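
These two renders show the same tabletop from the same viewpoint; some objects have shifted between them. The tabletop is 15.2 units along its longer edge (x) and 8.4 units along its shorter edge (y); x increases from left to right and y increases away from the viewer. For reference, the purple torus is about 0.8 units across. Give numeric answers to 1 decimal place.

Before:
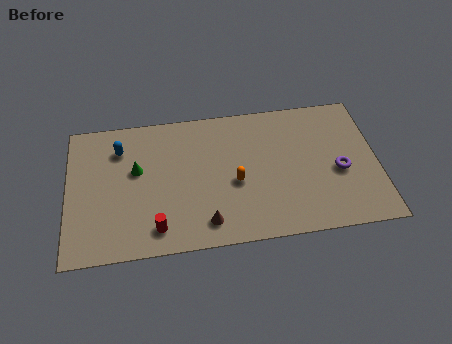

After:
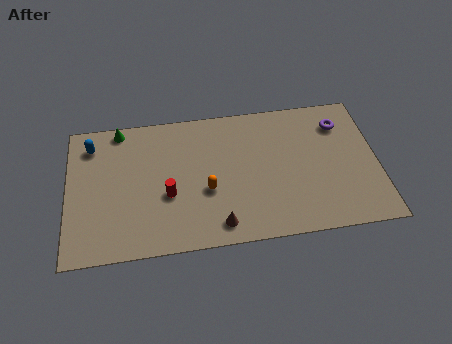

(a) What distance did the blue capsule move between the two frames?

1.5

From (2.6, 6.4) to (1.2, 6.8), the blue capsule covered √(1.4² + 0.4²) ≈ 1.5 units.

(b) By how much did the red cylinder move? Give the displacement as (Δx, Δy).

(0.6, 1.9)

The red cylinder started near (4.3, 1.4) and ended near (4.9, 3.3).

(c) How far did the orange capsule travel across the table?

1.4

The orange capsule moved from about (8.2, 3.6) to (6.8, 3.3), a distance of √(1.4² + 0.3²) ≈ 1.4.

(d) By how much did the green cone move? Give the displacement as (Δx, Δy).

(-0.8, 2.6)

The green cone was at about (3.4, 5.0) and moved to about (2.6, 7.6).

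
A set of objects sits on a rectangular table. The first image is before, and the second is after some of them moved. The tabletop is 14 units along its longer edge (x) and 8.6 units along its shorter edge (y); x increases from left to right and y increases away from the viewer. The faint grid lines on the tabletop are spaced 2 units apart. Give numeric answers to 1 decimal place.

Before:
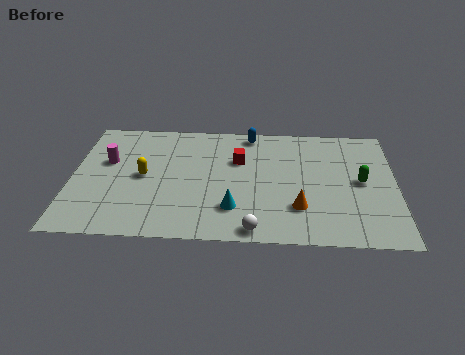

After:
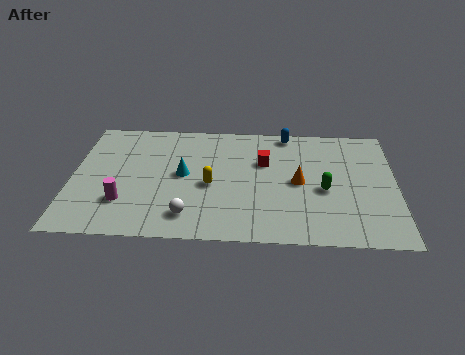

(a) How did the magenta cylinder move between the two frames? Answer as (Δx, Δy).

(0.8, -2.9)

The magenta cylinder started near (1.5, 5.3) and ended near (2.3, 2.4).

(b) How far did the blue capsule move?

1.6

From (7.7, 7.7) to (9.3, 7.8), the blue capsule covered √(1.6² + 0.1²) ≈ 1.6 units.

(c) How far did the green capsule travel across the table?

1.7

The green capsule was near (12.5, 4.4) before and (10.9, 3.7) after, so it travelled √(1.6² + 0.7²) ≈ 1.7 units.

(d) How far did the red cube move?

1.1

From (7.2, 5.7) to (8.3, 5.6), the red cube covered √(1.1² + 0.1²) ≈ 1.1 units.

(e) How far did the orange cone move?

1.8

The orange cone was near (9.8, 2.4) before and (9.8, 4.2) after, so it travelled √(0.0² + 1.8²) ≈ 1.8 units.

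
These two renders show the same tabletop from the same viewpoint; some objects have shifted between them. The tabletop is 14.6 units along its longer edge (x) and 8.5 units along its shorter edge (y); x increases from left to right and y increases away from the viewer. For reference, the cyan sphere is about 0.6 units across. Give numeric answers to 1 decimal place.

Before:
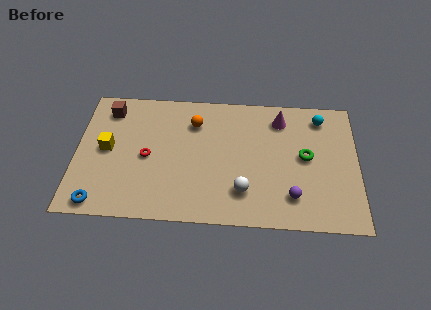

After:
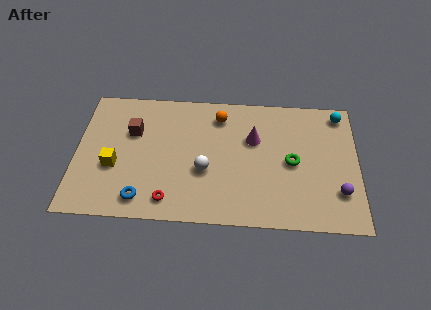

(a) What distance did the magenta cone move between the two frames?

2.0

The magenta cone was near (10.6, 6.9) before and (9.2, 5.5) after, so it travelled √(1.4² + 1.4²) ≈ 2.0 units.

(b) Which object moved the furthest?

the red torus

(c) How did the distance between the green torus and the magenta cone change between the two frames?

-0.3

Before: roughly 2.7 units apart; after: 2.4. That's 0.3 units closer together.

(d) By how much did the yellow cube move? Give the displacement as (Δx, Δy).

(0.4, -1.1)

From the two frames, the yellow cube sits at roughly (1.6, 4.4) before and (2.0, 3.3) after.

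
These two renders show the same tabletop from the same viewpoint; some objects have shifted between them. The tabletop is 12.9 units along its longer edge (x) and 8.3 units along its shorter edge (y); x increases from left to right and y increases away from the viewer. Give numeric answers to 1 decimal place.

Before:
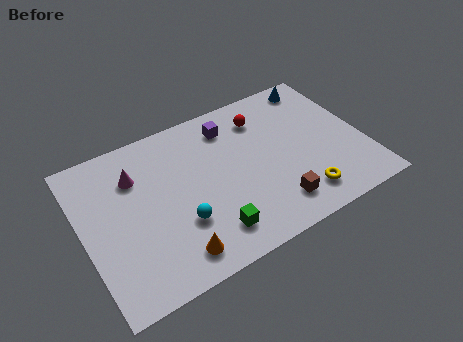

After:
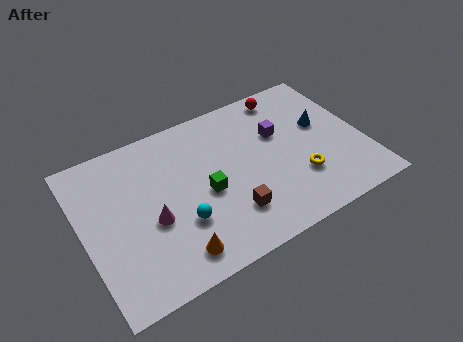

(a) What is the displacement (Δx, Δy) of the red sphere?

(1.3, 0.8)

The red sphere started near (8.6, 6.5) and ended near (9.9, 7.3).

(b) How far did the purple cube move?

2.5

The purple cube moved from about (7.1, 6.7) to (9.2, 5.3), a distance of √(2.1² + 1.4²) ≈ 2.5.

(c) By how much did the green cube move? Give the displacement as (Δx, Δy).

(0.1, 2.1)

The green cube started near (5.4, 1.6) and ended near (5.5, 3.7).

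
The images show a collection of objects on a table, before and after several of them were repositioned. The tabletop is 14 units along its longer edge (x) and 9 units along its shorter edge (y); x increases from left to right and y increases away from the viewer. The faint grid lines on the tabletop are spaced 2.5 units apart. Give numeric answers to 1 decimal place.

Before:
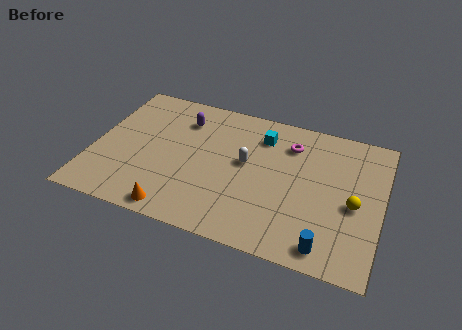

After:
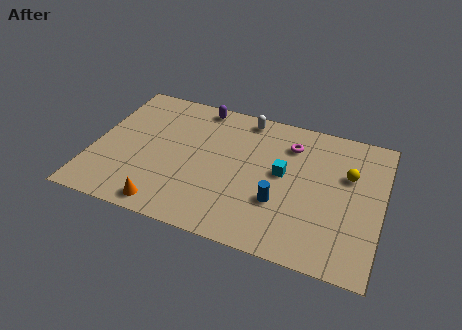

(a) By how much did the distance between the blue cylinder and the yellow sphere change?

+1.1

They were about 3.1 units apart before and 4.2 after — 1.1 units further apart.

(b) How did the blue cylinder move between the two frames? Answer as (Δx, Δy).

(-2.4, 1.9)

The blue cylinder started near (11.6, 1.1) and ended near (9.2, 3.0).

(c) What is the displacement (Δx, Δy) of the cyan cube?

(1.2, -2.1)

The cyan cube was at about (8.0, 7.0) and moved to about (9.2, 4.9).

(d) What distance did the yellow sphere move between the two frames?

1.8

The yellow sphere moved from about (12.7, 4.0) to (12.3, 5.8), a distance of √(0.4² + 1.8²) ≈ 1.8.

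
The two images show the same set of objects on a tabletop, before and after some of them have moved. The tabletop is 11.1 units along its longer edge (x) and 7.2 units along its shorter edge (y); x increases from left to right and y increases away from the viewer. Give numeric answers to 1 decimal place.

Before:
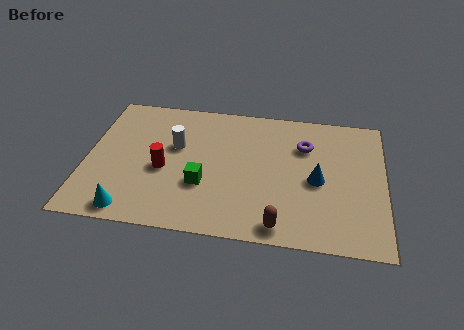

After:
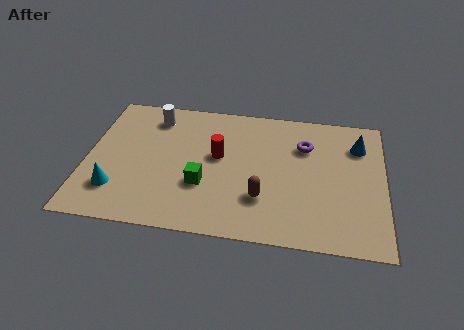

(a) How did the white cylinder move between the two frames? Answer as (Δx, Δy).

(-0.9, 1.5)

From the two frames, the white cylinder sits at roughly (3.3, 4.4) before and (2.4, 5.9) after.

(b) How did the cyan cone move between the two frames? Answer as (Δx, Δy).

(-0.6, 1.0)

From the two frames, the cyan cone sits at roughly (1.8, 0.8) before and (1.2, 1.8) after.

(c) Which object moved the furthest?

the blue cone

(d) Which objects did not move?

the green cube and the purple torus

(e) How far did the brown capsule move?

1.5

The brown capsule was near (7.3, 0.8) before and (6.6, 2.1) after, so it travelled √(0.7² + 1.3²) ≈ 1.5 units.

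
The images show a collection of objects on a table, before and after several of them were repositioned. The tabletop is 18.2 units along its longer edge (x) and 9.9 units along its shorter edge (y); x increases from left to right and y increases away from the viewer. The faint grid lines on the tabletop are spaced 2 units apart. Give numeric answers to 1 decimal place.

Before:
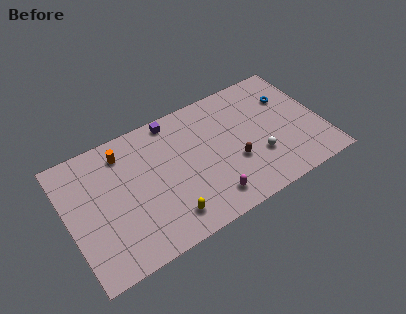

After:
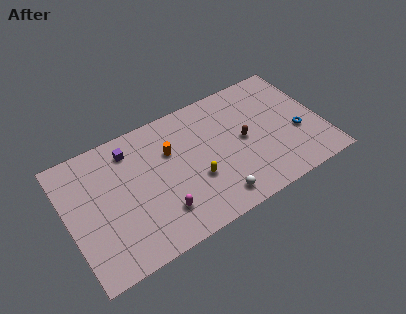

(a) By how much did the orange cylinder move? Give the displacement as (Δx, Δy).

(3.2, -1.5)

From the two frames, the orange cylinder sits at roughly (4.3, 8.1) before and (7.5, 6.6) after.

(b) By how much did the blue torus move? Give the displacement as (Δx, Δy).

(0.2, -3.1)

The blue torus was at about (16.2, 6.9) and moved to about (16.4, 3.8).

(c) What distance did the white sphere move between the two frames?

3.8

The white sphere was near (13.4, 3.2) before and (10.0, 1.5) after, so it travelled √(3.4² + 1.7²) ≈ 3.8 units.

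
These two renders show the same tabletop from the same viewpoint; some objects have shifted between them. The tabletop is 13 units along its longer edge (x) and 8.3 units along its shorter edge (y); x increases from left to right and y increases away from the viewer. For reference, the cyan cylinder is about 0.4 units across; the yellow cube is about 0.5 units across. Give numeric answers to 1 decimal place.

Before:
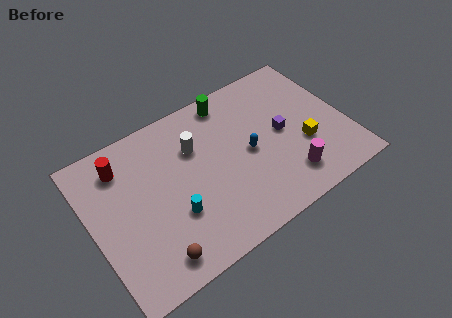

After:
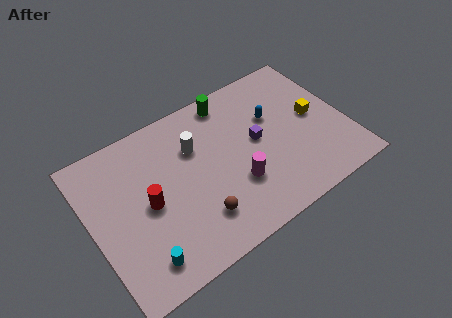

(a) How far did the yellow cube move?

1.5

The yellow cube was near (10.7, 3.0) before and (11.5, 4.3) after, so it travelled √(0.8² + 1.3²) ≈ 1.5 units.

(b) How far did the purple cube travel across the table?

1.3

The purple cube was near (9.8, 4.2) before and (8.5, 4.4) after, so it travelled √(1.3² + 0.2²) ≈ 1.3 units.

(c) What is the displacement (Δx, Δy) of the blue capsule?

(1.5, 1.3)

The blue capsule was at about (8.0, 4.0) and moved to about (9.5, 5.3).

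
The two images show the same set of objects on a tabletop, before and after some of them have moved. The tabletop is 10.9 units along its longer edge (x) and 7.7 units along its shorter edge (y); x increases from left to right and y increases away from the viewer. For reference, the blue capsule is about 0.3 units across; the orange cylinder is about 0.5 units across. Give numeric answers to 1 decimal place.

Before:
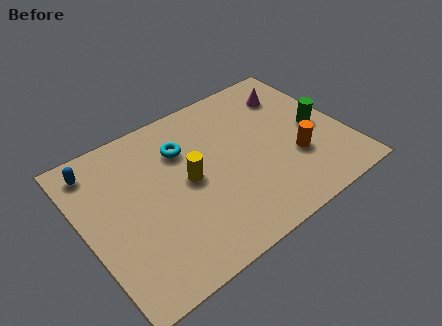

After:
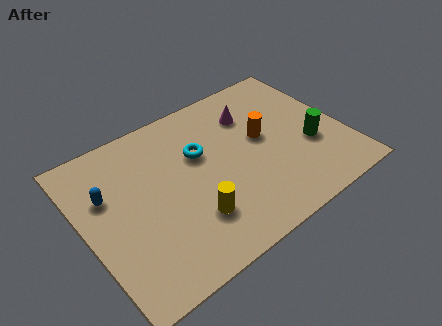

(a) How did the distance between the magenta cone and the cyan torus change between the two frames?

-2.3

Before: roughly 4.8 units apart; after: 2.5. That's 2.3 units closer together.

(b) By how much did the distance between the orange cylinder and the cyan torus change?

-2.4

The distance was about 5.1 in the first image and 2.7 in the second, so they moved 2.4 units closer together.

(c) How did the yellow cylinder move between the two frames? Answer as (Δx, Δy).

(-0.2, -1.8)

The yellow cylinder was at about (4.3, 3.9) and moved to about (4.1, 2.1).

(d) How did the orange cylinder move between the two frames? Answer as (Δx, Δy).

(-1.0, 1.7)

From the two frames, the orange cylinder sits at roughly (8.6, 2.6) before and (7.6, 4.3) after.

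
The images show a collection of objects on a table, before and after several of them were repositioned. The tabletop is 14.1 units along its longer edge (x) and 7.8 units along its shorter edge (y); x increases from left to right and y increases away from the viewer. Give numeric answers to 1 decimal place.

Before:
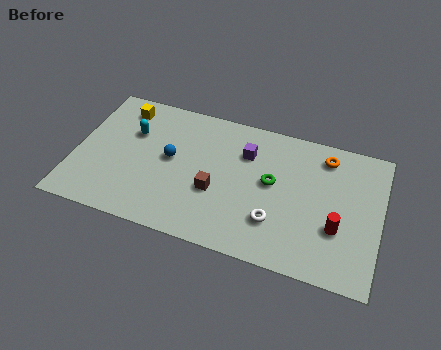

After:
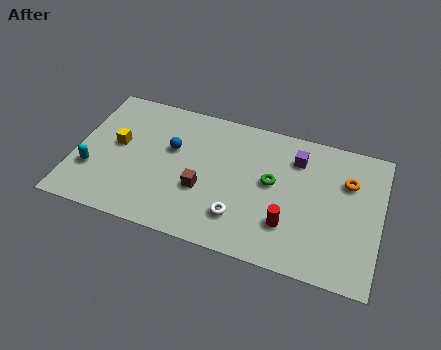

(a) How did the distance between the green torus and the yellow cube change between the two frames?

-0.3

Before: roughly 7.5 units apart; after: 7.2. That's 0.3 units closer together.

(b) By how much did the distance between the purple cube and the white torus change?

+0.9

They were about 3.8 units apart before and 4.7 after — 0.9 units further apart.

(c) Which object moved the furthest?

the cyan capsule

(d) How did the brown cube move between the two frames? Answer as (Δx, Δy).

(-0.6, -0.1)

From the two frames, the brown cube sits at roughly (6.6, 3.0) before and (6.0, 2.9) after.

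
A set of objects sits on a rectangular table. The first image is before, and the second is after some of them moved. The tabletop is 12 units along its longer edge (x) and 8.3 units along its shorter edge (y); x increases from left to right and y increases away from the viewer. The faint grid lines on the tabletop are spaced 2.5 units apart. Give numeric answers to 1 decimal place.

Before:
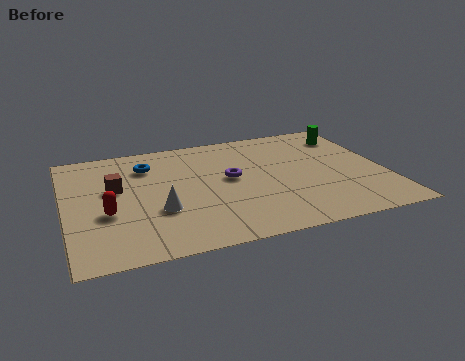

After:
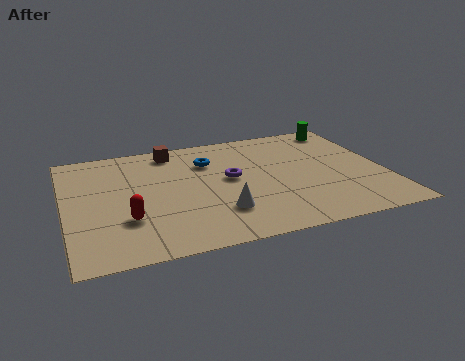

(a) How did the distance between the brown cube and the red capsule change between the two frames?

+3.3

They were about 1.7 units apart before and 5.0 after — 3.3 units further apart.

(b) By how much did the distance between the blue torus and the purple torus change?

-1.8

Before: roughly 3.5 units apart; after: 1.7. That's 1.8 units closer together.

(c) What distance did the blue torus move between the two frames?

2.3

The blue torus was near (3.2, 6.3) before and (5.5, 6.0) after, so it travelled √(2.3² + 0.3²) ≈ 2.3 units.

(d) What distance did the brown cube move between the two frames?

3.3

From (1.9, 4.9) to (4.2, 7.2), the brown cube covered √(2.3² + 2.3²) ≈ 3.3 units.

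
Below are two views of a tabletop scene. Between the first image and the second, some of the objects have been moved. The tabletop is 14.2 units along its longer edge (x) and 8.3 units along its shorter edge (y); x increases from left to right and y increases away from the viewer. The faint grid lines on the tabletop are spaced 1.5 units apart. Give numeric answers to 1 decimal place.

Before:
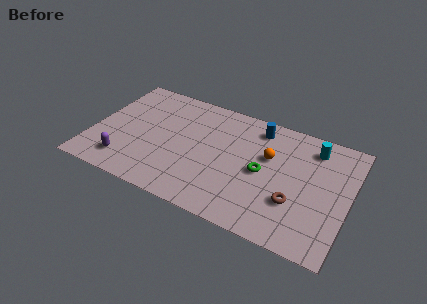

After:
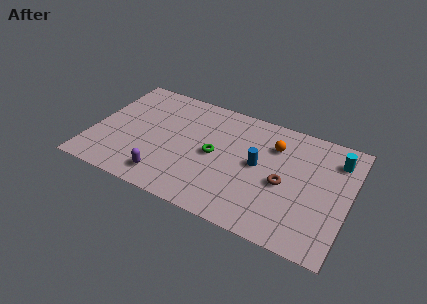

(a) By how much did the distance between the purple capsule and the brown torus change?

-2.7

Before: roughly 9.4 units apart; after: 6.7. That's 2.7 units closer together.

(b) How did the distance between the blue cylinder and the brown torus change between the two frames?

-3.3

Before: roughly 5.0 units apart; after: 1.7. That's 3.3 units closer together.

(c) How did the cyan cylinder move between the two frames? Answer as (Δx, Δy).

(1.3, -0.3)

From the two frames, the cyan cylinder sits at roughly (12.0, 6.8) before and (13.3, 6.5) after.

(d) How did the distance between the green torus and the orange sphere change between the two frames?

+2.5

Before: roughly 1.2 units apart; after: 3.7. That's 2.5 units further apart.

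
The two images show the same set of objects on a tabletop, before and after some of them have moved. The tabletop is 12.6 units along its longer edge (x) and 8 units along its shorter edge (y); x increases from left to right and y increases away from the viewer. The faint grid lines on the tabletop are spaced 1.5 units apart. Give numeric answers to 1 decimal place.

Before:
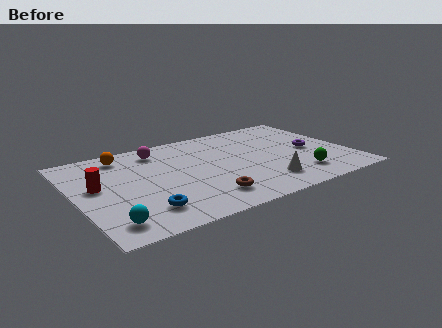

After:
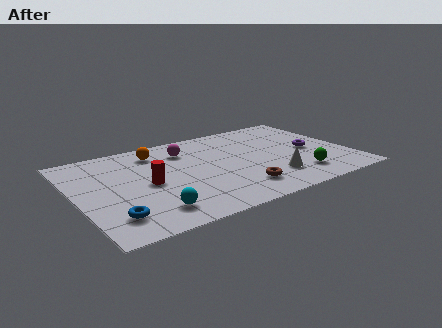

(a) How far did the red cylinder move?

2.3

The red cylinder was near (1.0, 4.5) before and (3.2, 3.8) after, so it travelled √(2.2² + 0.7²) ≈ 2.3 units.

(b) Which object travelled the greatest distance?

the red cylinder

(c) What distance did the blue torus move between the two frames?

1.4

From (2.7, 1.7) to (1.3, 1.7), the blue torus covered √(1.4² + 0.0²) ≈ 1.4 units.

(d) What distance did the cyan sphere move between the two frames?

1.9

From (1.1, 1.3) to (3.0, 1.5), the cyan sphere covered √(1.9² + 0.2²) ≈ 1.9 units.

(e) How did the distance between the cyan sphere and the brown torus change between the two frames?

-0.3

The distance was about 4.4 in the first image and 4.1 in the second, so they moved 0.3 units closer together.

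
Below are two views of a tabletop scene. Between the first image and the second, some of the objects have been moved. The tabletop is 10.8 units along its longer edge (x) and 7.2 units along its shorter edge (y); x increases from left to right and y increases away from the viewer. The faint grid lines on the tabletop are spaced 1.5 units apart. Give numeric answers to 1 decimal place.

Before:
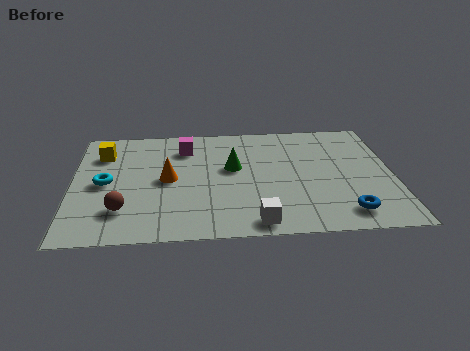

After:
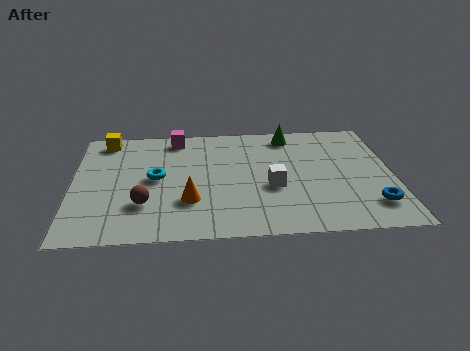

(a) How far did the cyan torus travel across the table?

1.7

The cyan torus moved from about (1.1, 3.5) to (2.8, 3.7), a distance of √(1.7² + 0.2²) ≈ 1.7.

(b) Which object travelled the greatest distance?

the green cone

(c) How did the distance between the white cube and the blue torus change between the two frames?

+0.5

The distance was about 3.0 in the first image and 3.5 in the second, so they moved 0.5 units further apart.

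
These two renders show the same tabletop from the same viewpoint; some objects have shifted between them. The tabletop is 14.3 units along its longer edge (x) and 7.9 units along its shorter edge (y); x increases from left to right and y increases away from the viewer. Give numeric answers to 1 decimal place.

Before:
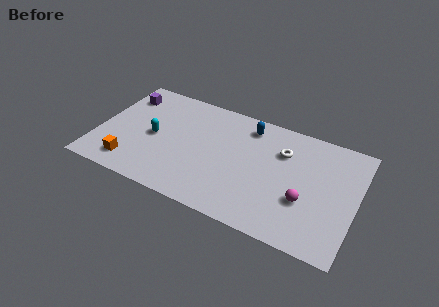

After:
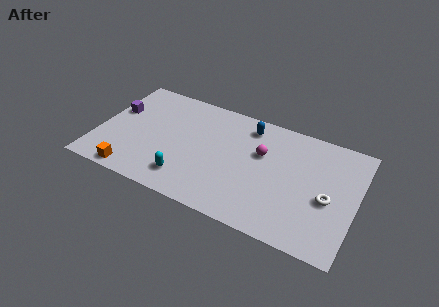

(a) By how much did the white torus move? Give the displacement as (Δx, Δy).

(2.7, -2.2)

From the two frames, the white torus sits at roughly (10.1, 5.6) before and (12.8, 3.4) after.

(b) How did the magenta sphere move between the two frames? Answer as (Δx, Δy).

(-2.6, 2.2)

From the two frames, the magenta sphere sits at roughly (11.6, 2.8) before and (9.0, 5.0) after.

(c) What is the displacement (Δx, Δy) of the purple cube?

(-0.3, -1.3)

From the two frames, the purple cube sits at roughly (1.1, 6.2) before and (0.8, 4.9) after.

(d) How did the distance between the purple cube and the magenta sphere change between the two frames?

-2.8

The distance was about 11.0 in the first image and 8.2 in the second, so they moved 2.8 units closer together.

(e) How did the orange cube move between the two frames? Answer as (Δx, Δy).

(0.2, -0.6)

From the two frames, the orange cube sits at roughly (2.1, 1.4) before and (2.3, 0.8) after.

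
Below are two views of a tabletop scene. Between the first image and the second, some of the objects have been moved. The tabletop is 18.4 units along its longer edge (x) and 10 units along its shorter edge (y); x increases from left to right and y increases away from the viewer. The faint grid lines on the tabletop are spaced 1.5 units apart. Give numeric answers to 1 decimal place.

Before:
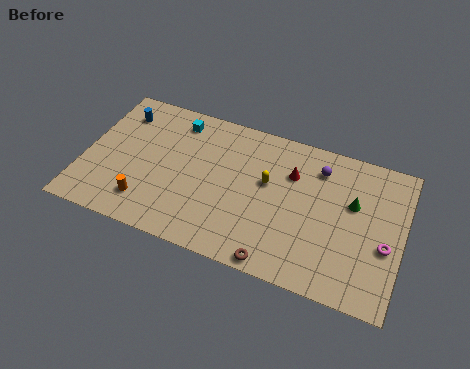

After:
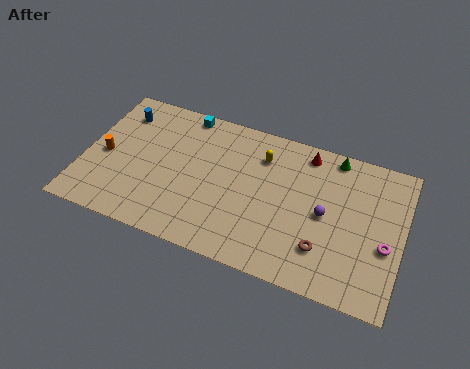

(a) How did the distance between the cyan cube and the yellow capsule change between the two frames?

-1.2

Before: roughly 6.1 units apart; after: 4.9. That's 1.2 units closer together.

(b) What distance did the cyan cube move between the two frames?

0.8

From (5.0, 8.4) to (5.4, 9.1), the cyan cube covered √(0.4² + 0.7²) ≈ 0.8 units.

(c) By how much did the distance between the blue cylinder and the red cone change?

+0.7

They were about 10.2 units apart before and 10.9 after — 0.7 units further apart.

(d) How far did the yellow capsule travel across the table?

1.8

The yellow capsule moved from about (10.6, 5.9) to (10.1, 7.6), a distance of √(0.5² + 1.7²) ≈ 1.8.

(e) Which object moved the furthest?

the orange cylinder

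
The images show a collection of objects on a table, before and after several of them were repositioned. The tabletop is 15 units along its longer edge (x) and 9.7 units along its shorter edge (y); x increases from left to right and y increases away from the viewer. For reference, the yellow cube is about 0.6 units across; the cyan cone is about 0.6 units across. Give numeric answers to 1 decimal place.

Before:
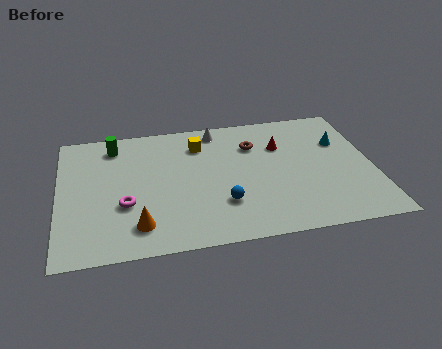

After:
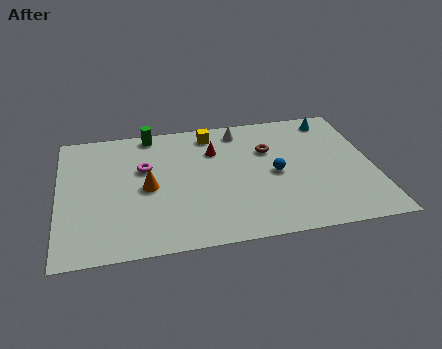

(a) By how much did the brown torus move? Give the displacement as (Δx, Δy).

(0.7, -0.5)

The brown torus started near (9.4, 7.0) and ended near (10.1, 6.5).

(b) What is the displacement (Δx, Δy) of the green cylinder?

(1.8, 0.7)

The green cylinder was at about (2.7, 8.1) and moved to about (4.5, 8.8).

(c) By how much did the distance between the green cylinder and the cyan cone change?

-2.2

They were about 11.0 units apart before and 8.8 after — 2.2 units closer together.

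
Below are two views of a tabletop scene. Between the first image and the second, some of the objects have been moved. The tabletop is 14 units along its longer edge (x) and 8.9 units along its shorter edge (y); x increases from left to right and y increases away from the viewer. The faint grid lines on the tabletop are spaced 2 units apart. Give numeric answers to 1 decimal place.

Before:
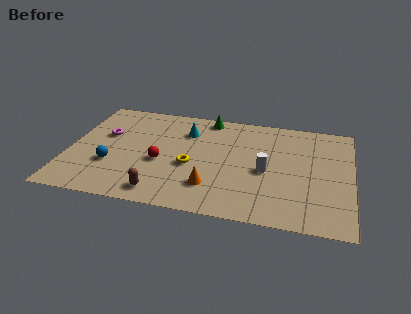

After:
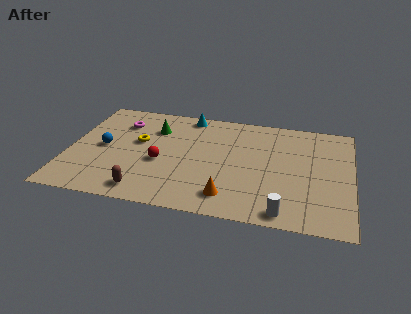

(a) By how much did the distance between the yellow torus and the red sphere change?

+0.4

Before: roughly 1.5 units apart; after: 1.9. That's 0.4 units further apart.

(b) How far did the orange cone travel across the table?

1.1

The orange cone was near (7.2, 2.2) before and (8.1, 1.6) after, so it travelled √(0.9² + 0.6²) ≈ 1.1 units.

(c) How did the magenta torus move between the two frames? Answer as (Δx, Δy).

(0.7, 1.2)

From the two frames, the magenta torus sits at roughly (1.7, 5.5) before and (2.4, 6.7) after.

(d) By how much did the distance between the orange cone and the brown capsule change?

+1.5

They were about 2.6 units apart before and 4.1 after — 1.5 units further apart.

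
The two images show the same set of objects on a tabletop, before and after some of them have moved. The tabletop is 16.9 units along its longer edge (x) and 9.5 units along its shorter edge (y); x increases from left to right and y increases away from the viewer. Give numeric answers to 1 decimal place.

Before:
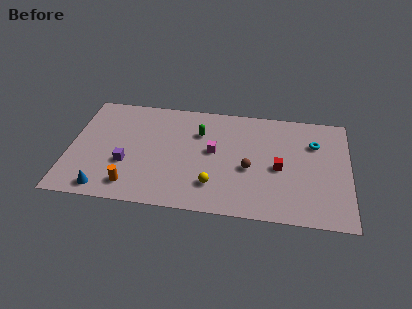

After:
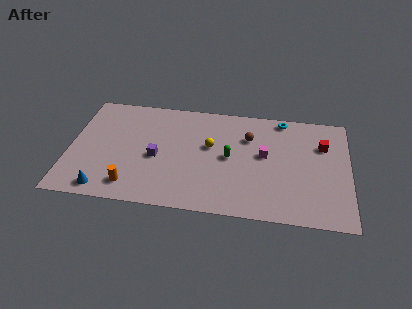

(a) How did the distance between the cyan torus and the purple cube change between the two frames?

-3.1

Before: roughly 11.8 units apart; after: 8.7. That's 3.1 units closer together.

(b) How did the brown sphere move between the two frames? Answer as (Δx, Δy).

(-0.1, 2.7)

The brown sphere started near (10.9, 4.0) and ended near (10.8, 6.7).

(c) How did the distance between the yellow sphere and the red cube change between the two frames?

+2.5

They were about 4.4 units apart before and 6.9 after — 2.5 units further apart.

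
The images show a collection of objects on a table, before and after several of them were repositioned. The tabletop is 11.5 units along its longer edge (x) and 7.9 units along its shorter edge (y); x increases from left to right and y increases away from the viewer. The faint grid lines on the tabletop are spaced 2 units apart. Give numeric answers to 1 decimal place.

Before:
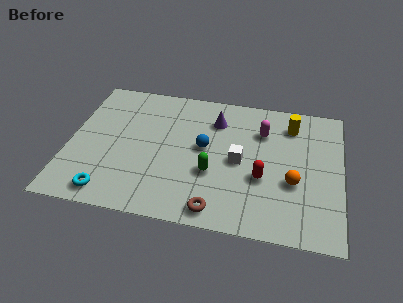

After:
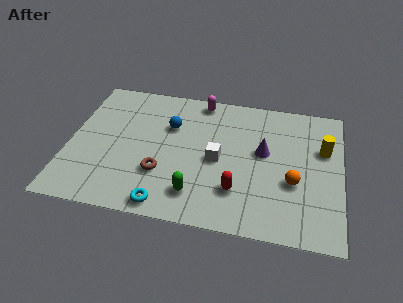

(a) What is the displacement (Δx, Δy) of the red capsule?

(-1.0, -0.9)

The red capsule was at about (8.2, 3.0) and moved to about (7.2, 2.1).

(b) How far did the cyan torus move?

2.4

The cyan torus moved from about (1.9, 1.0) to (4.3, 0.8), a distance of √(2.4² + 0.2²) ≈ 2.4.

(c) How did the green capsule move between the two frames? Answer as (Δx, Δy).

(-0.6, -1.3)

From the two frames, the green capsule sits at roughly (6.1, 2.9) before and (5.5, 1.6) after.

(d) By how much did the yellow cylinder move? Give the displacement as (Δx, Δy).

(1.4, -1.2)

The yellow cylinder started near (9.3, 6.3) and ended near (10.7, 5.1).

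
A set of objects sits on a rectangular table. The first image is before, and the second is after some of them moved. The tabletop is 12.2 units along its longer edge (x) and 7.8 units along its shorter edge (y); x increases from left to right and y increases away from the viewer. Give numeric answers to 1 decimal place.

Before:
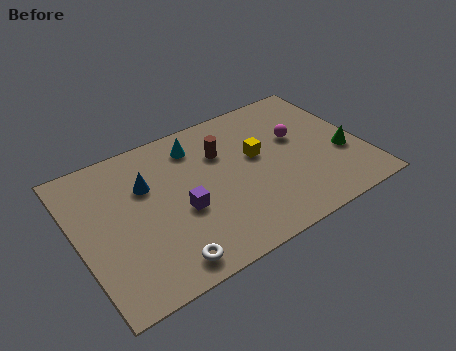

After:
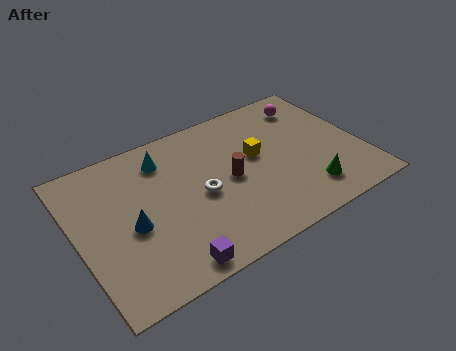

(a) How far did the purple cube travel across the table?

2.6

The purple cube was near (4.3, 3.2) before and (3.4, 0.8) after, so it travelled √(0.9² + 2.4²) ≈ 2.6 units.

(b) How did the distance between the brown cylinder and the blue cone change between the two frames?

+1.0

Before: roughly 3.3 units apart; after: 4.3. That's 1.0 units further apart.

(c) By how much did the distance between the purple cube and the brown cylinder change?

+1.3

Before: roughly 3.0 units apart; after: 4.3. That's 1.3 units further apart.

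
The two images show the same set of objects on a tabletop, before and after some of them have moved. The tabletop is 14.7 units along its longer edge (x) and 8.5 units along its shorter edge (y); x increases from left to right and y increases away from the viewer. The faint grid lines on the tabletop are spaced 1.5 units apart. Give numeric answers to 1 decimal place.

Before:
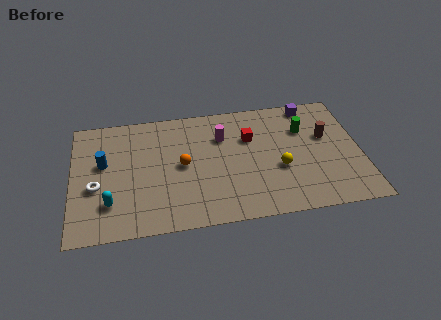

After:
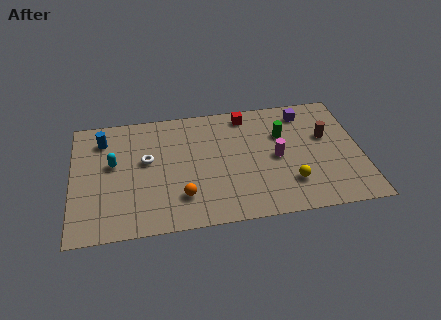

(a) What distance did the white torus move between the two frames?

3.0

The white torus moved from about (1.2, 3.4) to (3.8, 4.9), a distance of √(2.6² + 1.5²) ≈ 3.0.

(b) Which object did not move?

the brown cylinder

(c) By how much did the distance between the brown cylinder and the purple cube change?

-0.4

They were about 2.5 units apart before and 2.1 after — 0.4 units closer together.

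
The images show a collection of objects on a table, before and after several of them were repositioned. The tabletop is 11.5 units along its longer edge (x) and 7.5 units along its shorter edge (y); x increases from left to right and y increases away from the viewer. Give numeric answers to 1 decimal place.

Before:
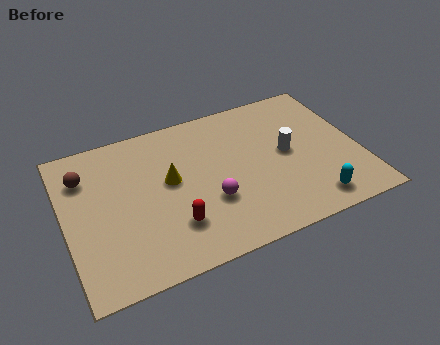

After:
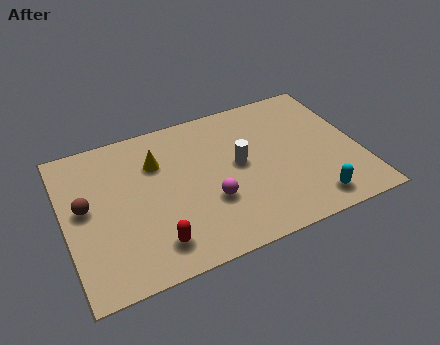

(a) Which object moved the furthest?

the white cylinder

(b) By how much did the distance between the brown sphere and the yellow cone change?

-0.4

The distance was about 3.5 in the first image and 3.1 in the second, so they moved 0.4 units closer together.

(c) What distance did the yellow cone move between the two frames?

1.2

The yellow cone moved from about (4.1, 4.2) to (3.7, 5.3), a distance of √(0.4² + 1.1²) ≈ 1.2.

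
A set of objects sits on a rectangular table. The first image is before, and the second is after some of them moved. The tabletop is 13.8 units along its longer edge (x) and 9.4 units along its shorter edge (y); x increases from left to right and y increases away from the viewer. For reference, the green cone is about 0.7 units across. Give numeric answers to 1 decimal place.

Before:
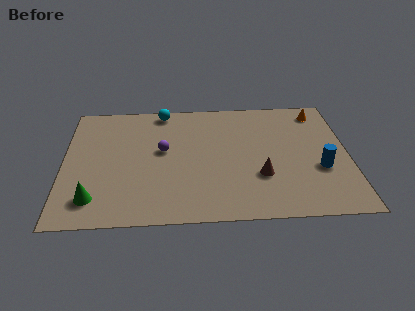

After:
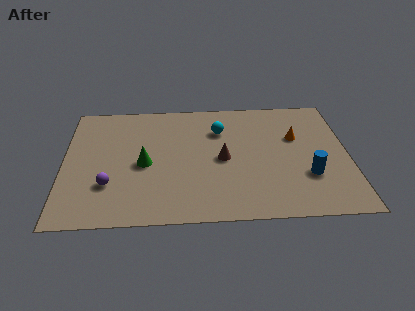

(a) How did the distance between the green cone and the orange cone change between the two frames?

-5.0

They were about 12.6 units apart before and 7.6 after — 5.0 units closer together.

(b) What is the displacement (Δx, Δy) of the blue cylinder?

(-0.6, -0.5)

From the two frames, the blue cylinder sits at roughly (12.4, 3.5) before and (11.8, 3.0) after.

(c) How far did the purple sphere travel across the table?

3.6

The purple sphere was near (4.8, 5.3) before and (2.2, 2.8) after, so it travelled √(2.6² + 2.5²) ≈ 3.6 units.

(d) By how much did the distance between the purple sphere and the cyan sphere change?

+3.5

The distance was about 3.2 in the first image and 6.7 in the second, so they moved 3.5 units further apart.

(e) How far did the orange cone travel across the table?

2.3

The orange cone moved from about (12.5, 8.0) to (11.3, 6.0), a distance of √(1.2² + 2.0²) ≈ 2.3.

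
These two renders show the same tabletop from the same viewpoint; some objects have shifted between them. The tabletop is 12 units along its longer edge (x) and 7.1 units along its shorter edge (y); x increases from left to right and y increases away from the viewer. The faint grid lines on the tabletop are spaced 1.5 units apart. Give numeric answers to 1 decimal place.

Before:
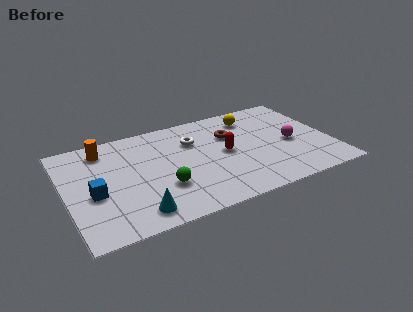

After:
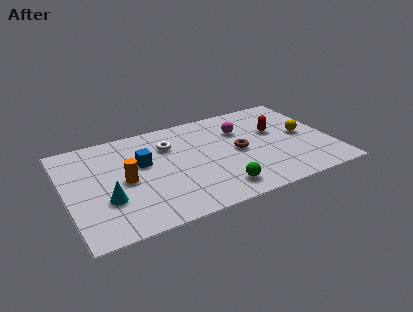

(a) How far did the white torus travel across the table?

1.1

The white torus was near (5.9, 5.0) before and (4.8, 5.1) after, so it travelled √(1.1² + 0.1²) ≈ 1.1 units.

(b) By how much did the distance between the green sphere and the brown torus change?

-1.6

They were about 4.2 units apart before and 2.6 after — 1.6 units closer together.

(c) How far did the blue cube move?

2.6

The blue cube was near (1.2, 3.0) before and (3.5, 4.3) after, so it travelled √(2.3² + 1.3²) ≈ 2.6 units.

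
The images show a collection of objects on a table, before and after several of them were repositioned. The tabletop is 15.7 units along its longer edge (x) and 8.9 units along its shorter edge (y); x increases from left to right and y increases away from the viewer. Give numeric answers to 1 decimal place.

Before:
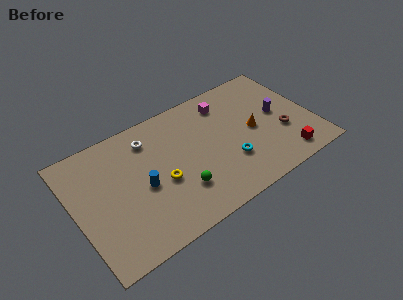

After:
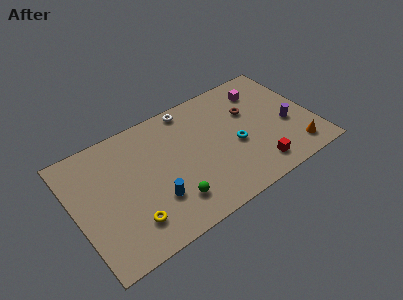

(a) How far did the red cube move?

1.9

The red cube was near (13.4, 1.3) before and (11.5, 1.5) after, so it travelled √(1.9² + 0.2²) ≈ 1.9 units.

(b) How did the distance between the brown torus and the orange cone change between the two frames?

+2.8

Before: roughly 2.1 units apart; after: 4.9. That's 2.8 units further apart.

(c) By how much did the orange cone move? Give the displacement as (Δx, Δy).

(2.3, -2.8)

From the two frames, the orange cone sits at roughly (11.8, 4.3) before and (14.1, 1.5) after.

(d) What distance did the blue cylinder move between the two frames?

1.4

The blue cylinder moved from about (4.3, 4.0) to (4.9, 2.7), a distance of √(0.6² + 1.3²) ≈ 1.4.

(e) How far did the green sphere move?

0.8

The green sphere was near (6.5, 2.5) before and (5.9, 2.0) after, so it travelled √(0.6² + 0.5²) ≈ 0.8 units.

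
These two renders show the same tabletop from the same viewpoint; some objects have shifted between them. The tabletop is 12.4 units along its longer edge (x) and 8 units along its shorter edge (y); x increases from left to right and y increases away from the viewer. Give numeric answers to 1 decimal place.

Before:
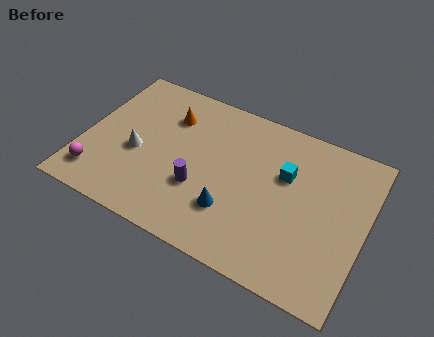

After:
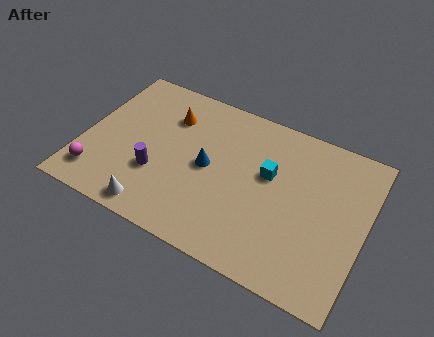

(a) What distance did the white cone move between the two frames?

2.8

From (2.4, 3.4) to (3.6, 0.9), the white cone covered √(1.2² + 2.5²) ≈ 2.8 units.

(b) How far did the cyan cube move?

0.8

The cyan cube was near (8.8, 5.1) before and (8.1, 4.8) after, so it travelled √(0.7² + 0.3²) ≈ 0.8 units.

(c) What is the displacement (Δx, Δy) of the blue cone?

(-1.3, 1.7)

The blue cone started near (6.8, 2.3) and ended near (5.5, 4.0).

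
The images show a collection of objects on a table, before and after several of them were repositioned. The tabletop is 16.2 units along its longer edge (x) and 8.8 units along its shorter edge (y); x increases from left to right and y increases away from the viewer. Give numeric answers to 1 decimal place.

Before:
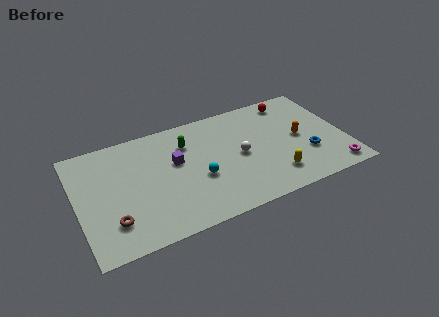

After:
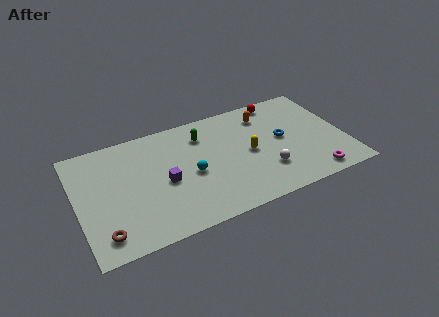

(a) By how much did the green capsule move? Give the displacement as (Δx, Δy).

(1.0, 0.3)

The green capsule started near (6.8, 6.5) and ended near (7.8, 6.8).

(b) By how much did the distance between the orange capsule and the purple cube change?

-0.4

The distance was about 7.6 in the first image and 7.2 in the second, so they moved 0.4 units closer together.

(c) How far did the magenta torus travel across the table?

1.3

The magenta torus moved from about (15.2, 1.1) to (13.9, 1.1), a distance of √(1.3² + 0.0²) ≈ 1.3.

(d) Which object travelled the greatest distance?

the orange capsule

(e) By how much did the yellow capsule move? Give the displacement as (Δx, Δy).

(-1.2, 2.4)

The yellow capsule was at about (11.6, 1.9) and moved to about (10.4, 4.3).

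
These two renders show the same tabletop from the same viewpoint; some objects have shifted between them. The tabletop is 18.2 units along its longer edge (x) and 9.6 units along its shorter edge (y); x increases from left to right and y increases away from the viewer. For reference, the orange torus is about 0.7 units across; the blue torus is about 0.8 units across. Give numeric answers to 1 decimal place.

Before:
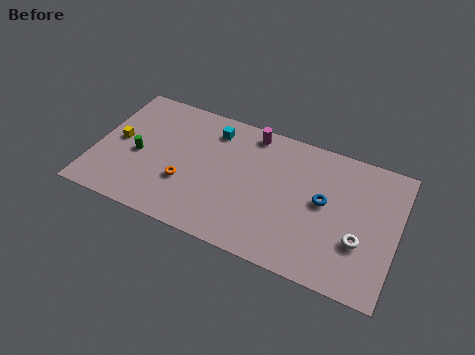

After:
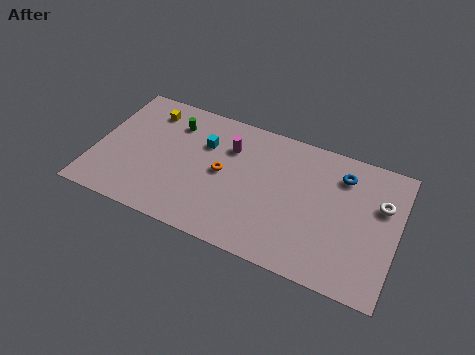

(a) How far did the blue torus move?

2.5

The blue torus was near (13.8, 5.2) before and (14.7, 7.5) after, so it travelled √(0.9² + 2.3²) ≈ 2.5 units.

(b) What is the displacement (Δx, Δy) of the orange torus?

(2.1, 1.6)

From the two frames, the orange torus sits at roughly (5.6, 3.3) before and (7.7, 4.9) after.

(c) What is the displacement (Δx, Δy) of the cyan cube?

(-0.4, -1.2)

The cyan cube was at about (6.8, 7.8) and moved to about (6.4, 6.6).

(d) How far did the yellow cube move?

3.3

From (1.3, 4.9) to (2.8, 7.8), the yellow cube covered √(1.5² + 2.9²) ≈ 3.3 units.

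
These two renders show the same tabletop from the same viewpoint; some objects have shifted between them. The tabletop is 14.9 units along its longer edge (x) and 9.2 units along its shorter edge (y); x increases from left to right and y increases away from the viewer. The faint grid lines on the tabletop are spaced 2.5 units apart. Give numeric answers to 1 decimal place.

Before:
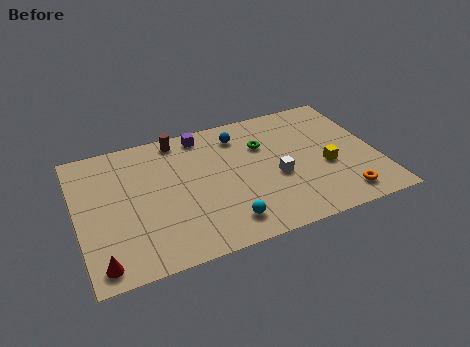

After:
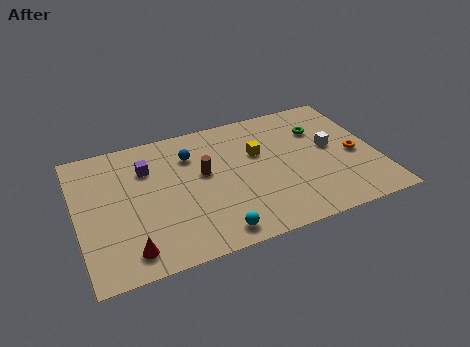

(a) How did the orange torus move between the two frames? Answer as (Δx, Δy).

(1.0, 2.7)

From the two frames, the orange torus sits at roughly (12.8, 1.4) before and (13.8, 4.1) after.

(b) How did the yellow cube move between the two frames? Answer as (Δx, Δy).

(-3.2, 2.1)

From the two frames, the yellow cube sits at roughly (12.3, 3.7) before and (9.1, 5.8) after.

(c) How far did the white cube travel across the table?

3.1

The white cube moved from about (9.8, 3.8) to (12.7, 5.0), a distance of √(2.9² + 1.2²) ≈ 3.1.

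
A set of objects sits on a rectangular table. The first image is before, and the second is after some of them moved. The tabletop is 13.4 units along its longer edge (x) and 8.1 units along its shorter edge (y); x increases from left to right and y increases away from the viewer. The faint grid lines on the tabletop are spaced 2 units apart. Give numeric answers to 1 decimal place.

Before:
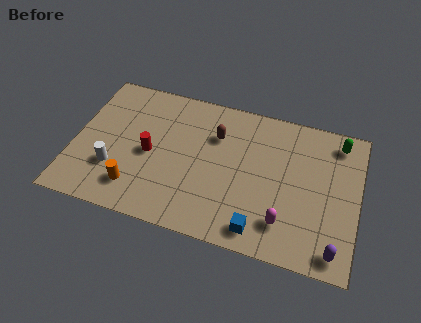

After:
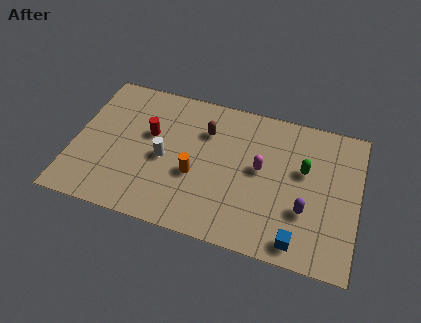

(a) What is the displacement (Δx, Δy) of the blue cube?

(1.8, -0.1)

The blue cube was at about (9.0, 1.1) and moved to about (10.8, 1.0).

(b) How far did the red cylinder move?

1.1

From (3.6, 3.8) to (3.5, 4.9), the red cylinder covered √(0.1² + 1.1²) ≈ 1.1 units.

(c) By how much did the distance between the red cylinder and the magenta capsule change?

-1.5

Before: roughly 6.8 units apart; after: 5.3. That's 1.5 units closer together.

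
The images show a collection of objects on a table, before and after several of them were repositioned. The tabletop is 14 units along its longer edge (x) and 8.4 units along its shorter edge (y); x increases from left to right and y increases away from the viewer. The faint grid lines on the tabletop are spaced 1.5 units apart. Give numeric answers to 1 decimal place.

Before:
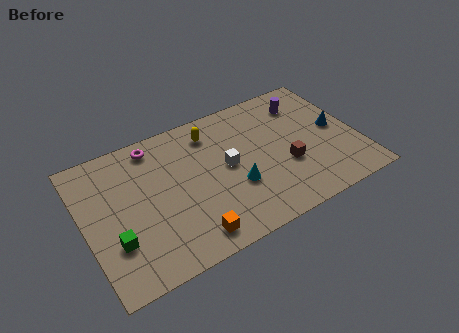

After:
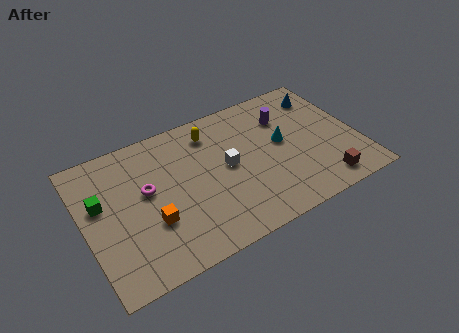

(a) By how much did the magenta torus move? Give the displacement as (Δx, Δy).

(-0.7, -2.5)

From the two frames, the magenta torus sits at roughly (3.9, 7.3) before and (3.2, 4.8) after.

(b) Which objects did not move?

the yellow capsule and the white cube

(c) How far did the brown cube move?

2.5

The brown cube moved from about (10.2, 3.1) to (11.8, 1.2), a distance of √(1.6² + 1.9²) ≈ 2.5.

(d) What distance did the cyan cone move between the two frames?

3.1

From (7.5, 3.0) to (10.2, 4.6), the cyan cone covered √(2.7² + 1.6²) ≈ 3.1 units.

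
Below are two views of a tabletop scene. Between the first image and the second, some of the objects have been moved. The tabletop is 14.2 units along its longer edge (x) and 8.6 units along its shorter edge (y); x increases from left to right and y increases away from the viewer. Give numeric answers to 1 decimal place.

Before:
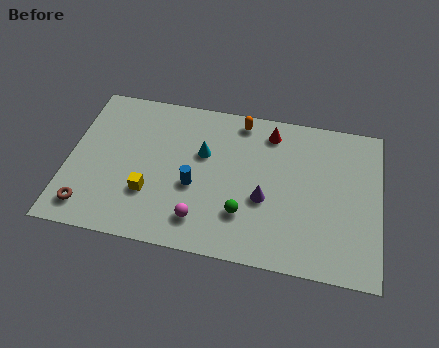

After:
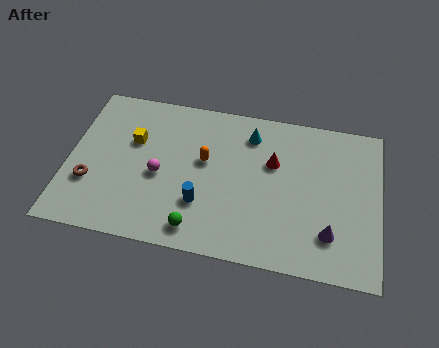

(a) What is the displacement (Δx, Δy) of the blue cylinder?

(0.4, -0.9)

From the two frames, the blue cylinder sits at roughly (5.8, 3.5) before and (6.2, 2.6) after.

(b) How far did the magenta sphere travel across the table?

2.9

The magenta sphere moved from about (6.2, 1.7) to (4.2, 3.8), a distance of √(2.0² + 2.1²) ≈ 2.9.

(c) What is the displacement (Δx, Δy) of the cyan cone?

(2.1, 1.5)

The cyan cone was at about (6.1, 5.4) and moved to about (8.2, 6.9).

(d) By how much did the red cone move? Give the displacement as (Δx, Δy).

(0.2, -1.7)

The red cone was at about (9.1, 7.2) and moved to about (9.3, 5.5).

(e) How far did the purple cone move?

3.3

The purple cone was near (9.0, 3.4) before and (12.0, 2.1) after, so it travelled √(3.0² + 1.3²) ≈ 3.3 units.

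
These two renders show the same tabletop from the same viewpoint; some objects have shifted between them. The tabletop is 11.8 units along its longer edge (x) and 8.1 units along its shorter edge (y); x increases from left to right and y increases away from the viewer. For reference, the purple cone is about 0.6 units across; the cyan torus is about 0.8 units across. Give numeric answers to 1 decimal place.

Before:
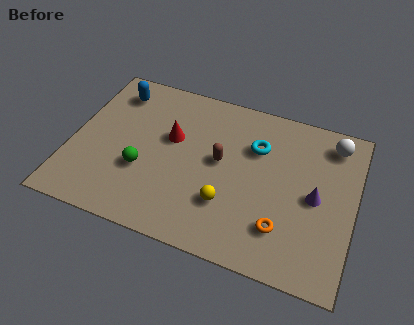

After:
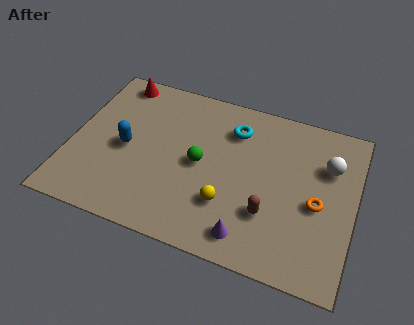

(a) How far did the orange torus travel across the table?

2.1

The orange torus was near (9.0, 2.0) before and (10.3, 3.6) after, so it travelled √(1.3² + 1.6²) ≈ 2.1 units.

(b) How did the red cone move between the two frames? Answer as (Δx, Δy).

(-2.6, 2.3)

The red cone was at about (4.1, 4.9) and moved to about (1.5, 7.2).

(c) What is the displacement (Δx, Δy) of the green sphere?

(2.3, 1.1)

The green sphere started near (3.1, 2.9) and ended near (5.4, 4.0).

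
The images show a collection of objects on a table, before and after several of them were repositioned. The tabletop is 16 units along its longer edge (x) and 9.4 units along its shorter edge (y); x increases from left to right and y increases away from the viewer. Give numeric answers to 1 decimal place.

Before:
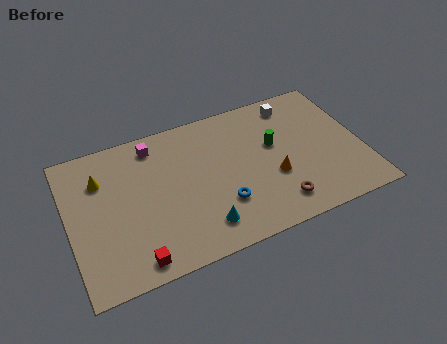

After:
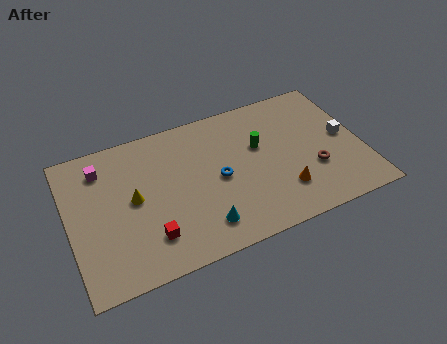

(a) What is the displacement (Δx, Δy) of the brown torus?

(2.2, 1.5)

The brown torus was at about (11.0, 1.7) and moved to about (13.2, 3.2).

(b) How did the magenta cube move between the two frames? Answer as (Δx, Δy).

(-2.9, -0.5)

The magenta cube started near (4.9, 8.0) and ended near (2.0, 7.5).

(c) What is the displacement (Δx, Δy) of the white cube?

(2.4, -3.2)

From the two frames, the white cube sits at roughly (12.7, 8.0) before and (15.1, 4.8) after.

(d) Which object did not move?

the cyan cone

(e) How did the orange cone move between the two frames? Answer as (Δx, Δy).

(0.4, -1.1)

The orange cone started near (11.0, 3.5) and ended near (11.4, 2.4).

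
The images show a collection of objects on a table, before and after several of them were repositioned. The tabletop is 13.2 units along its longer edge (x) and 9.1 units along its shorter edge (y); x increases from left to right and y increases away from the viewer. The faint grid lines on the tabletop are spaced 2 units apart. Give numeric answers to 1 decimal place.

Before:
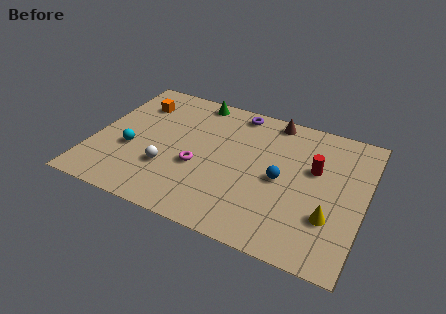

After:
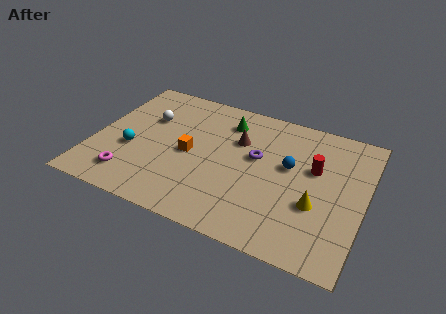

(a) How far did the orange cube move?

4.0

From (1.7, 6.9) to (4.7, 4.3), the orange cube covered √(3.0² + 2.6²) ≈ 4.0 units.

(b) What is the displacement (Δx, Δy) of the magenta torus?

(-3.1, -1.9)

From the two frames, the magenta torus sits at roughly (5.2, 3.6) before and (2.1, 1.7) after.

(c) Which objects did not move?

the cyan sphere and the red cylinder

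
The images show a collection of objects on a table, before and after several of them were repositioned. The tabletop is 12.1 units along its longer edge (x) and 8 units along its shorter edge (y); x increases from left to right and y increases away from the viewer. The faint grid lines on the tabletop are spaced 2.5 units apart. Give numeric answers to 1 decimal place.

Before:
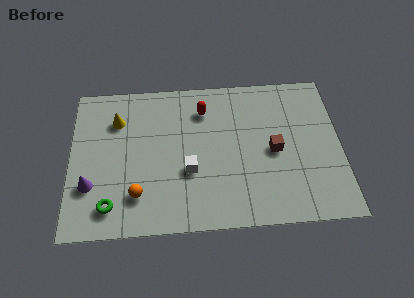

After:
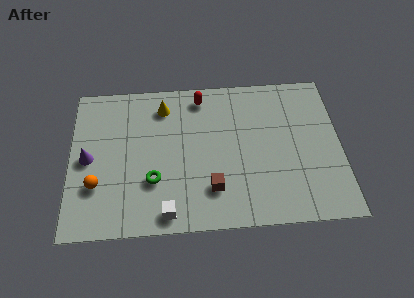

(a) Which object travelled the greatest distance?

the brown cube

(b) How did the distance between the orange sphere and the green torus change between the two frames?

+1.2

They were about 1.3 units apart before and 2.5 after — 1.2 units further apart.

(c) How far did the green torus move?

2.2

The green torus was near (1.8, 1.4) before and (3.7, 2.6) after, so it travelled √(1.9² + 1.2²) ≈ 2.2 units.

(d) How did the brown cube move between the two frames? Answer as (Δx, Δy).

(-2.8, -1.8)

The brown cube started near (9.1, 3.8) and ended near (6.3, 2.0).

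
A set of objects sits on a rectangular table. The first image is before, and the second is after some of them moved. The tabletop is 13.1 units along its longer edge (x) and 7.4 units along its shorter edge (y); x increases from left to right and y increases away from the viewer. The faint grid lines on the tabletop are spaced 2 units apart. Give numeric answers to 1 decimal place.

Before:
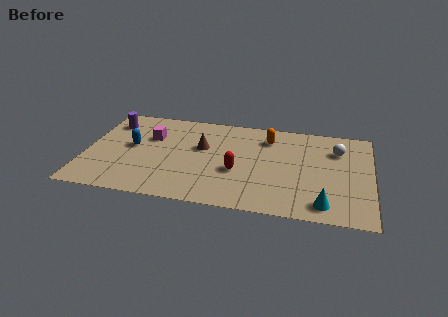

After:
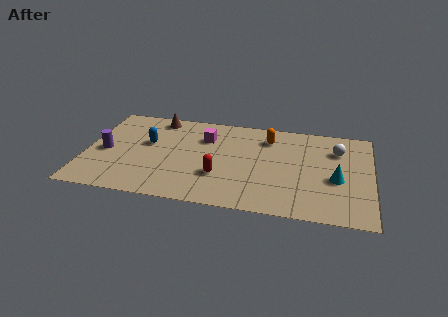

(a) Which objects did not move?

the white sphere and the orange capsule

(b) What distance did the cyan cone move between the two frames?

2.1

The cyan cone moved from about (11.0, 1.1) to (11.5, 3.1), a distance of √(0.5² + 2.0²) ≈ 2.1.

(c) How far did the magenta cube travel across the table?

2.5

From (2.9, 4.9) to (5.4, 5.3), the magenta cube covered √(2.5² + 0.4²) ≈ 2.5 units.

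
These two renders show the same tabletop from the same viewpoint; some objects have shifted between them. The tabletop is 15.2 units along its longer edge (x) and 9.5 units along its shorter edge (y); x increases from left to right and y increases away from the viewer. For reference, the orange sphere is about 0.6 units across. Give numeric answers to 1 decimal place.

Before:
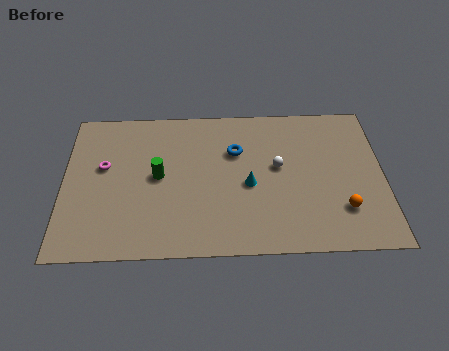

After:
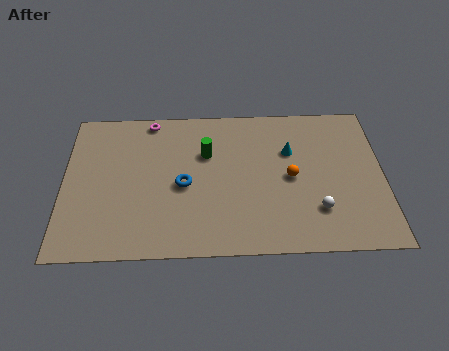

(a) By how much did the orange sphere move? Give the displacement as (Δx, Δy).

(-2.4, 2.1)

From the two frames, the orange sphere sits at roughly (13.2, 2.5) before and (10.8, 4.6) after.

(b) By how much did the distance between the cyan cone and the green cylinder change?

-0.4

The distance was about 4.4 in the first image and 4.0 in the second, so they moved 0.4 units closer together.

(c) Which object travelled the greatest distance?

the magenta torus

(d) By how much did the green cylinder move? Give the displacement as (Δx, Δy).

(2.3, 1.4)

From the two frames, the green cylinder sits at roughly (4.5, 4.9) before and (6.8, 6.3) after.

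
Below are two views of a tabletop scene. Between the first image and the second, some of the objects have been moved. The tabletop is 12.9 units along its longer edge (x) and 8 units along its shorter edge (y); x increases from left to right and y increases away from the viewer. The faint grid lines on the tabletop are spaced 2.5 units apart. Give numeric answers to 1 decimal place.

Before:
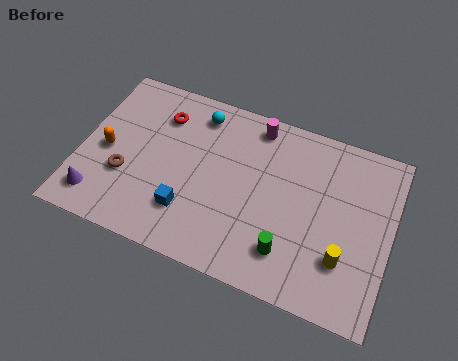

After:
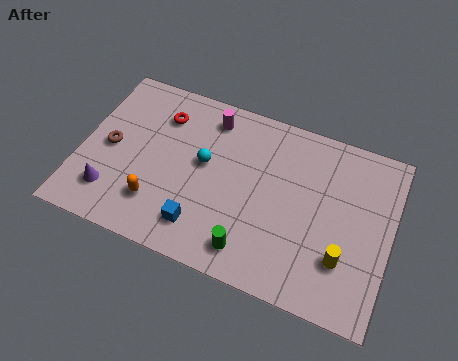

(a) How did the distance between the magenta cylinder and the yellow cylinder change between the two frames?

+1.2

Before: roughly 6.2 units apart; after: 7.4. That's 1.2 units further apart.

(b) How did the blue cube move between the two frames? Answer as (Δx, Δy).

(0.6, -0.5)

The blue cube was at about (4.7, 2.1) and moved to about (5.3, 1.6).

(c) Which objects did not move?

the yellow cylinder and the red torus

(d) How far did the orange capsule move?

2.9

The orange capsule moved from about (1.1, 3.7) to (3.4, 2.0), a distance of √(2.3² + 1.7²) ≈ 2.9.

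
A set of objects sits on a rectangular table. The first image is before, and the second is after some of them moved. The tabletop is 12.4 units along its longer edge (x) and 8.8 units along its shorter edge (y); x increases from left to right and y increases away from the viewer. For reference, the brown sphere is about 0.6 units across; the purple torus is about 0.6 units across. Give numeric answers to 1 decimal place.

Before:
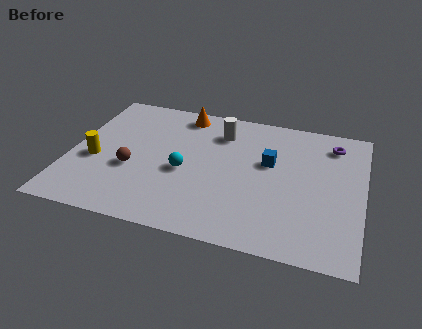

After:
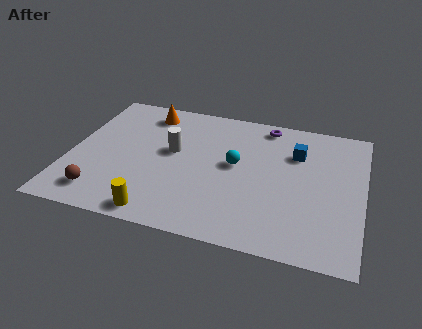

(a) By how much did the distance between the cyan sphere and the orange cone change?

+0.9

Before: roughly 3.9 units apart; after: 4.8. That's 0.9 units further apart.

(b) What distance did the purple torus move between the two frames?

3.0

The purple torus was near (11.0, 7.2) before and (8.1, 7.8) after, so it travelled √(2.9² + 0.6²) ≈ 3.0 units.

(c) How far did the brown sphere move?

2.2

From (2.7, 3.4) to (1.6, 1.5), the brown sphere covered √(1.1² + 1.9²) ≈ 2.2 units.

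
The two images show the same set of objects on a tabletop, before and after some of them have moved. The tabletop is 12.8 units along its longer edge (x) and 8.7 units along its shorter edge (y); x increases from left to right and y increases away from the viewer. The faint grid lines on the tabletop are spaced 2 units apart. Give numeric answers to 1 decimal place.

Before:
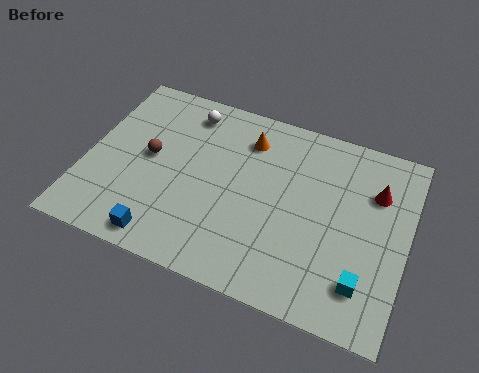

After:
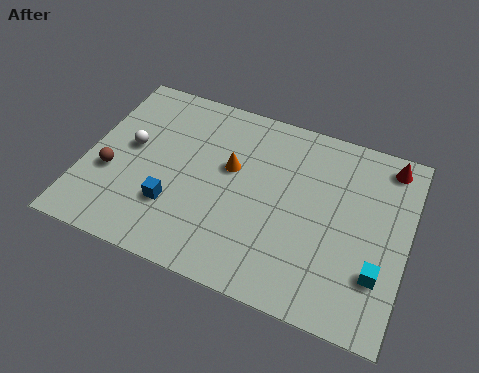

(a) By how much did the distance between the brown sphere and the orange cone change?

+0.7

Before: roughly 4.3 units apart; after: 5.0. That's 0.7 units further apart.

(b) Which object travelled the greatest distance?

the white sphere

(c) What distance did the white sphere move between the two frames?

3.2

The white sphere moved from about (3.7, 7.3) to (1.7, 4.8), a distance of √(2.0² + 2.5²) ≈ 3.2.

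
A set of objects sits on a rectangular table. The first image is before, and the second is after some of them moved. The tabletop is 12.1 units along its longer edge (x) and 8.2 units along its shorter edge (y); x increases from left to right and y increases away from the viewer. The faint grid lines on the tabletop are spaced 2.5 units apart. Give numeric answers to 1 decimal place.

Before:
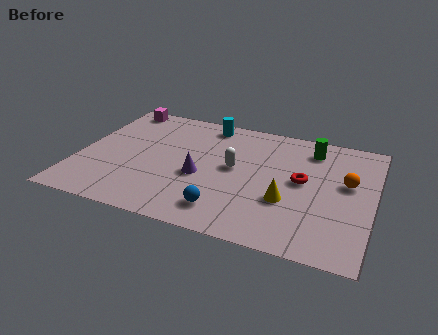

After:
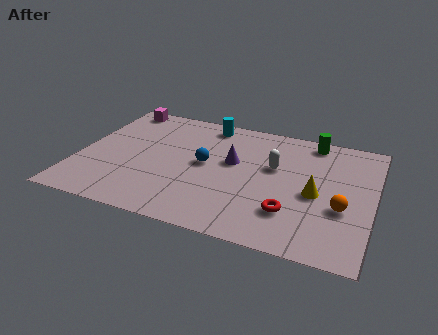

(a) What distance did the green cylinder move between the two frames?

0.6

From (9.4, 6.7) to (9.4, 7.3), the green cylinder covered √(0.0² + 0.6²) ≈ 0.6 units.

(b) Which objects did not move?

the cyan cylinder and the magenta cube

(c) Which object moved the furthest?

the blue sphere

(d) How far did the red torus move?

2.2

From (9.2, 4.4) to (8.9, 2.2), the red torus covered √(0.3² + 2.2²) ≈ 2.2 units.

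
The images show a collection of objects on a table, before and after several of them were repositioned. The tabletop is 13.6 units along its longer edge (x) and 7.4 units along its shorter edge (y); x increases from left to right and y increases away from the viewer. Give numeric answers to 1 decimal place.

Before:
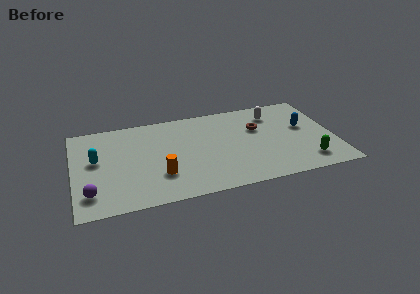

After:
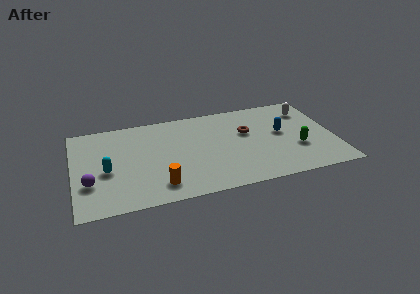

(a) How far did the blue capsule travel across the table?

1.2

From (12.1, 4.3) to (10.9, 4.1), the blue capsule covered √(1.2² + 0.2²) ≈ 1.2 units.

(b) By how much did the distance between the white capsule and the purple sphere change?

+1.4

The distance was about 10.7 in the first image and 12.1 in the second, so they moved 1.4 units further apart.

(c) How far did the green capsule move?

1.3

From (12.0, 1.4) to (11.6, 2.6), the green capsule covered √(0.4² + 1.2²) ≈ 1.3 units.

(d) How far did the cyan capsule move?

1.1

The cyan capsule moved from about (1.2, 4.2) to (1.7, 3.2), a distance of √(0.5² + 1.0²) ≈ 1.1.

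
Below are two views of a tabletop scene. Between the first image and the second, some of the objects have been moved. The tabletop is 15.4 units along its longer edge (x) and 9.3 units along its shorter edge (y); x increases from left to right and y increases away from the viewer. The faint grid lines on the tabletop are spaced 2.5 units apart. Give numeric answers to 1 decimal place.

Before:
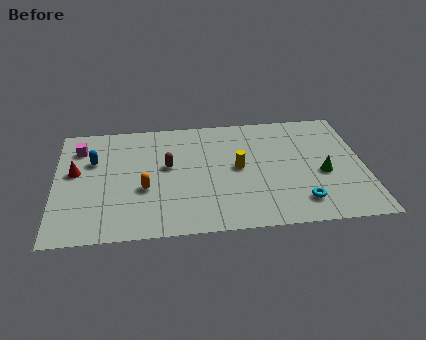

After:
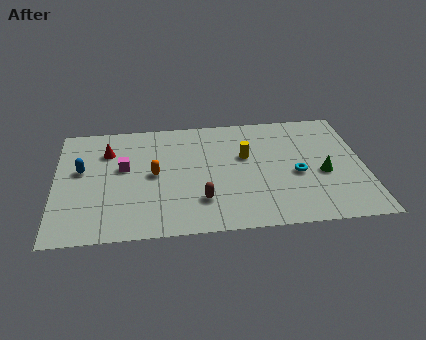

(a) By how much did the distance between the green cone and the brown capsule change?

-1.5

They were about 7.8 units apart before and 6.3 after — 1.5 units closer together.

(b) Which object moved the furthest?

the brown capsule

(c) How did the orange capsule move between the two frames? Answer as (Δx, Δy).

(0.5, 1.1)

The orange capsule started near (4.4, 3.6) and ended near (4.9, 4.7).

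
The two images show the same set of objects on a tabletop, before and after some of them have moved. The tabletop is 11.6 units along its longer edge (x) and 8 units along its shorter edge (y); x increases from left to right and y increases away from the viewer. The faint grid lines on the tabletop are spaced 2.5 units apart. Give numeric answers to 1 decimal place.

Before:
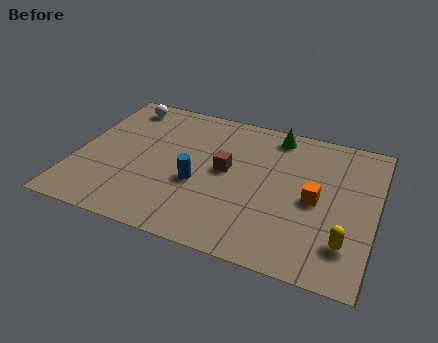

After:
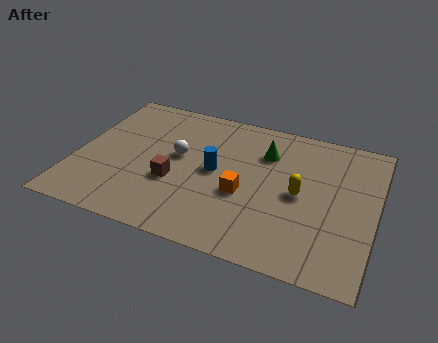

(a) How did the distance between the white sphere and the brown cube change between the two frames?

-3.6

The distance was about 5.1 in the first image and 1.5 in the second, so they moved 3.6 units closer together.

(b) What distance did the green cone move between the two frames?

1.2

The green cone moved from about (7.5, 7.0) to (7.2, 5.8), a distance of √(0.3² + 1.2²) ≈ 1.2.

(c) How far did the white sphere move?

3.5

From (1.4, 6.9) to (3.9, 4.5), the white sphere covered √(2.5² + 2.4²) ≈ 3.5 units.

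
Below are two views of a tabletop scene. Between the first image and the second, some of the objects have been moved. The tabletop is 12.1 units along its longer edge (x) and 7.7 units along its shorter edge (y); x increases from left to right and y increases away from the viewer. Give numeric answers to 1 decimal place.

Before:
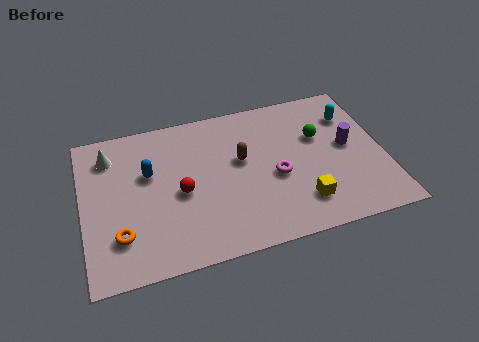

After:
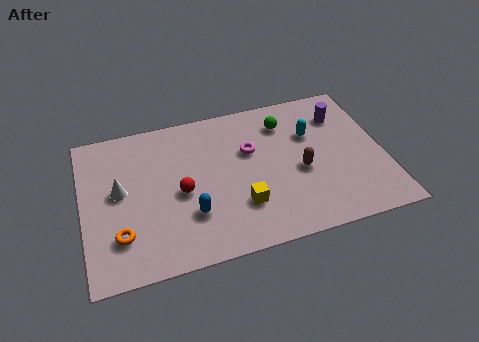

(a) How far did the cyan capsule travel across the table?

1.8

The cyan capsule moved from about (11.0, 5.7) to (9.3, 5.1), a distance of √(1.7² + 0.6²) ≈ 1.8.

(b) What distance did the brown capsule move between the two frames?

2.6

The brown capsule was near (6.4, 4.5) before and (8.7, 3.3) after, so it travelled √(2.3² + 1.2²) ≈ 2.6 units.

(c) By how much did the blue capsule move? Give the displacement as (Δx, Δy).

(1.5, -2.5)

The blue capsule started near (2.7, 4.8) and ended near (4.2, 2.3).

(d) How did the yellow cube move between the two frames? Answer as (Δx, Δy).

(-2.4, 0.5)

From the two frames, the yellow cube sits at roughly (8.6, 1.7) before and (6.2, 2.2) after.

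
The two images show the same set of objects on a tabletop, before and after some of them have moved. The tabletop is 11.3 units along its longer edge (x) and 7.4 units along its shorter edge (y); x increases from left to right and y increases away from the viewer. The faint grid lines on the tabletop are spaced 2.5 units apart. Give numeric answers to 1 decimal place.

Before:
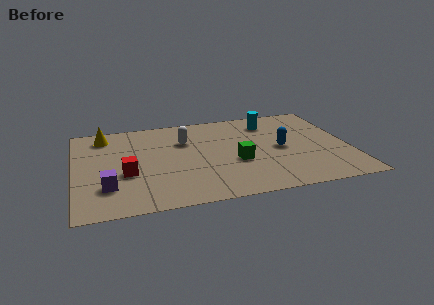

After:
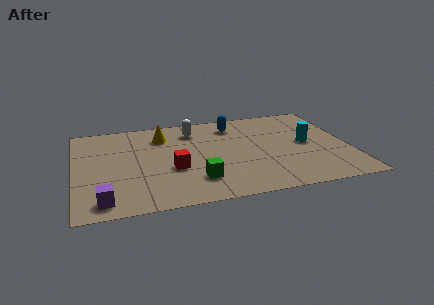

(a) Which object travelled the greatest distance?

the blue capsule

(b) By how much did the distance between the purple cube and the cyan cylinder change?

+1.0

They were about 7.9 units apart before and 8.9 after — 1.0 units further apart.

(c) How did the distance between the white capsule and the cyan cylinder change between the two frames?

+1.4

Before: roughly 3.7 units apart; after: 5.1. That's 1.4 units further apart.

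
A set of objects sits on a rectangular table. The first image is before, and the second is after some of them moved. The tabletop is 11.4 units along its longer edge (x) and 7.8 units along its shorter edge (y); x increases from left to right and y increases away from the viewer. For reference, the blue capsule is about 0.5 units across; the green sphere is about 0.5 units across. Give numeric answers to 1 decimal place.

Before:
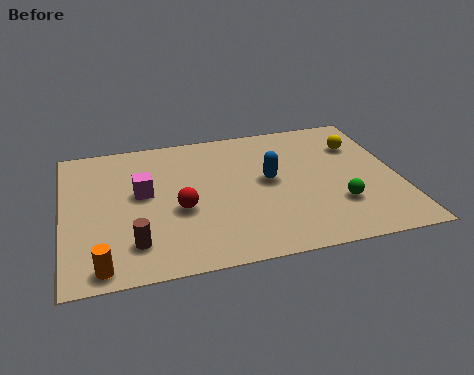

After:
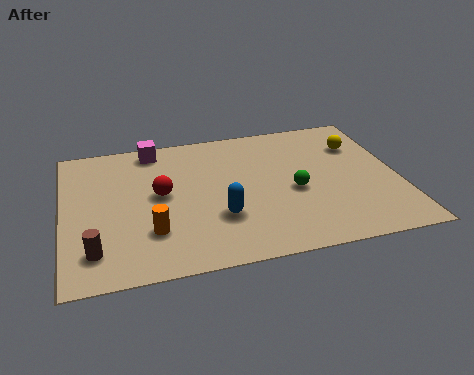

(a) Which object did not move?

the yellow sphere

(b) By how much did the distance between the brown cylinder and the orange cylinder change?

+0.6

The distance was about 1.4 in the first image and 2.0 in the second, so they moved 0.6 units further apart.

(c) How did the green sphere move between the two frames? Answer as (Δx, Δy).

(-1.4, 1.1)

From the two frames, the green sphere sits at roughly (9.2, 2.3) before and (7.8, 3.4) after.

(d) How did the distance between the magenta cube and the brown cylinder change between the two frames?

+3.0

The distance was about 2.7 in the first image and 5.7 in the second, so they moved 3.0 units further apart.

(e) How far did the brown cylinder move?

1.3

The brown cylinder was near (2.3, 1.7) before and (1.0, 1.6) after, so it travelled √(1.3² + 0.1²) ≈ 1.3 units.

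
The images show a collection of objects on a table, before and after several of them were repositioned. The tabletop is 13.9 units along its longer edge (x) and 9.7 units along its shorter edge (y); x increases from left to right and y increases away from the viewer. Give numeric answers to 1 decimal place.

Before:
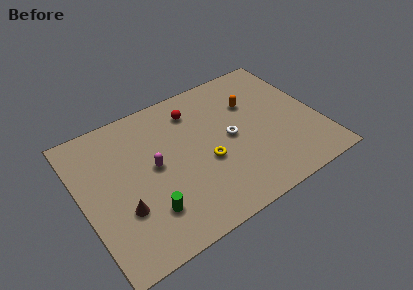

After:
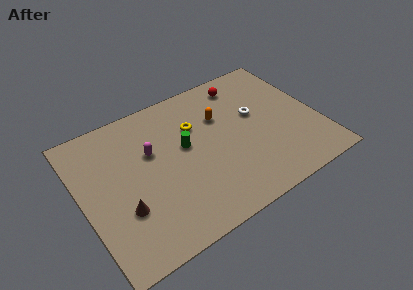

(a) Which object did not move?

the brown cone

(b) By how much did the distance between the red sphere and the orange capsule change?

-1.1

They were about 3.5 units apart before and 2.4 after — 1.1 units closer together.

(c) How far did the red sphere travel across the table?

3.1

The red sphere moved from about (7.0, 7.7) to (10.1, 8.2), a distance of √(3.1² + 0.5²) ≈ 3.1.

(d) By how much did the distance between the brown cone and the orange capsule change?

-1.8

The distance was about 8.9 in the first image and 7.1 in the second, so they moved 1.8 units closer together.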